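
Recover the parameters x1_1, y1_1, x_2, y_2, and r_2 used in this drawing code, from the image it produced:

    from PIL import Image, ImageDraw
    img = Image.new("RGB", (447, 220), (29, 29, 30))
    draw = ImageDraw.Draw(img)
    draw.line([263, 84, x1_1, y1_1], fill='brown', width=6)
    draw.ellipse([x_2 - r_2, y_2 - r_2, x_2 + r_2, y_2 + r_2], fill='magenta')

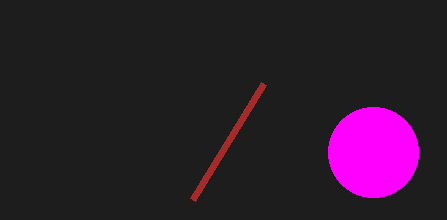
x1_1 = 192
y1_1 = 200
x_2 = 373
y_2 = 152
r_2 = 45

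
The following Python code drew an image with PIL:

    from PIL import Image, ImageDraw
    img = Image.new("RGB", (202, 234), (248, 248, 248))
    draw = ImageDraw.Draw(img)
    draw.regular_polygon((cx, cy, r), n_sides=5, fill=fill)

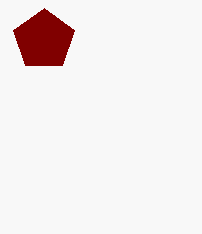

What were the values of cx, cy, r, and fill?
cx = 44; cy = 40; r = 32; fill = 'maroon'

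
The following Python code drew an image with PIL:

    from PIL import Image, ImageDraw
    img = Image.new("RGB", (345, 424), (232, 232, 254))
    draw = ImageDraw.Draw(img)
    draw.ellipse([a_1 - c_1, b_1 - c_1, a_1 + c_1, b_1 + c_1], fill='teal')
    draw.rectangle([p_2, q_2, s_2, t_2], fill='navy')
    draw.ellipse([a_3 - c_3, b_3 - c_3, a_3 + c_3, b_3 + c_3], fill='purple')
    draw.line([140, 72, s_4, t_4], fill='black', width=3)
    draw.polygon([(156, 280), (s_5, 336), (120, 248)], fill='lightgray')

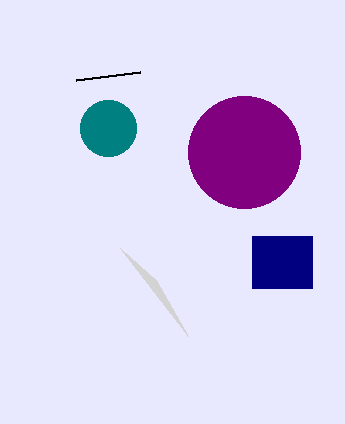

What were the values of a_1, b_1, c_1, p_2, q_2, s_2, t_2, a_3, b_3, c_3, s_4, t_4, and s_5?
a_1 = 108; b_1 = 128; c_1 = 28; p_2 = 252; q_2 = 236; s_2 = 312; t_2 = 288; a_3 = 244; b_3 = 152; c_3 = 56; s_4 = 76; t_4 = 80; s_5 = 188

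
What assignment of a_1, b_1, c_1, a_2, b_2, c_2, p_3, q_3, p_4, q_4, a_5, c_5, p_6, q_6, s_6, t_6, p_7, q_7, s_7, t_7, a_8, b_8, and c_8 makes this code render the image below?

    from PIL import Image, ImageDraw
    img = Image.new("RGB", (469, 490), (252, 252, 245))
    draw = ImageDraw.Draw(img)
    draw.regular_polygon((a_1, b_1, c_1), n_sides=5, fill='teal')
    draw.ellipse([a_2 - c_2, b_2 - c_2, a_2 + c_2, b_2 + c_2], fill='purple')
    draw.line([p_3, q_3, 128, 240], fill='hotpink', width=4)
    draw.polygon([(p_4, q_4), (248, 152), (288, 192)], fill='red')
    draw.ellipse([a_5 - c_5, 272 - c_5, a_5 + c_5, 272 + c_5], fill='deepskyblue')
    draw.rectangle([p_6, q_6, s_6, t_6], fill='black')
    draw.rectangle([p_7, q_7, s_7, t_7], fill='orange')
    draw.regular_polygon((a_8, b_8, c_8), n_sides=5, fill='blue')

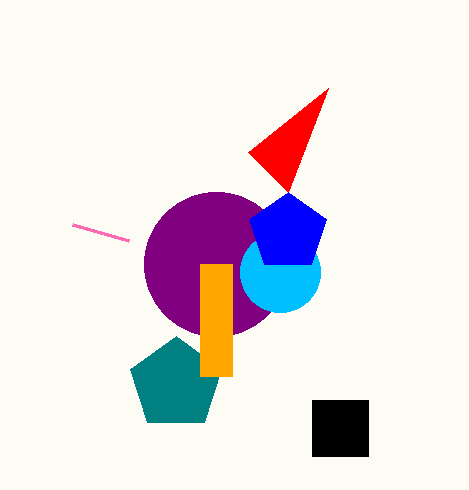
a_1 = 176; b_1 = 384; c_1 = 48; a_2 = 216; b_2 = 264; c_2 = 72; p_3 = 72; q_3 = 224; p_4 = 328; q_4 = 88; a_5 = 280; c_5 = 40; p_6 = 312; q_6 = 400; s_6 = 368; t_6 = 456; p_7 = 200; q_7 = 264; s_7 = 232; t_7 = 376; a_8 = 288; b_8 = 232; c_8 = 40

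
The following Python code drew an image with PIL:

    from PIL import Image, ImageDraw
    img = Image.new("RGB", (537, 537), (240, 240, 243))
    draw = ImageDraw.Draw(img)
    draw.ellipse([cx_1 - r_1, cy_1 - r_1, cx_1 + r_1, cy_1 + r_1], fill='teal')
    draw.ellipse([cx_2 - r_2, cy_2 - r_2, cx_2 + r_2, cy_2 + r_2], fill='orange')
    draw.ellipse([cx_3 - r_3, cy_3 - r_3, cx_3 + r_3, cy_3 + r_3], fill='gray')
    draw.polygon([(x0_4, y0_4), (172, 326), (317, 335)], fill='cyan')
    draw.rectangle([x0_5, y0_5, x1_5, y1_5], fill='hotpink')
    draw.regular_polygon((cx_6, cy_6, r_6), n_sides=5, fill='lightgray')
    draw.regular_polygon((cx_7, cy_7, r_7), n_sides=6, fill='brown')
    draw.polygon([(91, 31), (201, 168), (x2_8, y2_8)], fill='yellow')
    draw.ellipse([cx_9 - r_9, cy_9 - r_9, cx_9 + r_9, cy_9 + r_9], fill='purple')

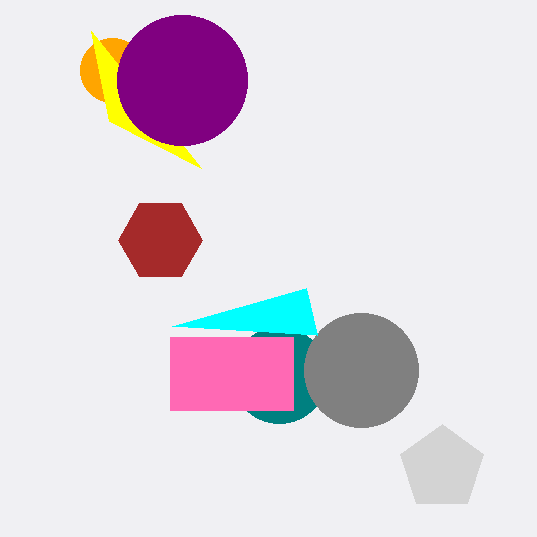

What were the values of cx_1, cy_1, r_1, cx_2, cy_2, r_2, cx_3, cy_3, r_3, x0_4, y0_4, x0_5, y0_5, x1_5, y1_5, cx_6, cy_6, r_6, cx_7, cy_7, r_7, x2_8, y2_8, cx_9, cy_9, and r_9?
cx_1 = 279; cy_1 = 375; r_1 = 48; cx_2 = 112; cy_2 = 70; r_2 = 32; cx_3 = 361; cy_3 = 370; r_3 = 57; x0_4 = 306; y0_4 = 288; x0_5 = 170; y0_5 = 337; x1_5 = 293; y1_5 = 410; cx_6 = 442; cy_6 = 468; r_6 = 44; cx_7 = 160; cy_7 = 240; r_7 = 42; x2_8 = 109; y2_8 = 121; cx_9 = 182; cy_9 = 80; r_9 = 65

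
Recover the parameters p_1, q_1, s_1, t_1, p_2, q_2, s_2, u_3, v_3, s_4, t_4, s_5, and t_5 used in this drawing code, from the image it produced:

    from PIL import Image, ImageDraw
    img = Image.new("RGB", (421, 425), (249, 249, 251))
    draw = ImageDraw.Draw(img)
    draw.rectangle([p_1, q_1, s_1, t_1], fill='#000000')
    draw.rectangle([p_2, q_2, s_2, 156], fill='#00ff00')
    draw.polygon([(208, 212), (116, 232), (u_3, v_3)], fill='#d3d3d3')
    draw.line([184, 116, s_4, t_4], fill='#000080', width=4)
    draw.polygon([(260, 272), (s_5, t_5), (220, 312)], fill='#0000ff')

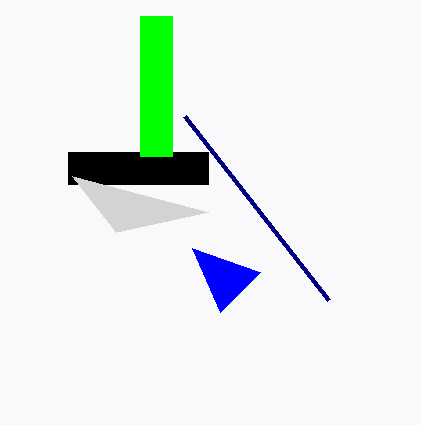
p_1 = 68; q_1 = 152; s_1 = 208; t_1 = 184; p_2 = 140; q_2 = 16; s_2 = 172; u_3 = 72; v_3 = 176; s_4 = 328; t_4 = 300; s_5 = 192; t_5 = 248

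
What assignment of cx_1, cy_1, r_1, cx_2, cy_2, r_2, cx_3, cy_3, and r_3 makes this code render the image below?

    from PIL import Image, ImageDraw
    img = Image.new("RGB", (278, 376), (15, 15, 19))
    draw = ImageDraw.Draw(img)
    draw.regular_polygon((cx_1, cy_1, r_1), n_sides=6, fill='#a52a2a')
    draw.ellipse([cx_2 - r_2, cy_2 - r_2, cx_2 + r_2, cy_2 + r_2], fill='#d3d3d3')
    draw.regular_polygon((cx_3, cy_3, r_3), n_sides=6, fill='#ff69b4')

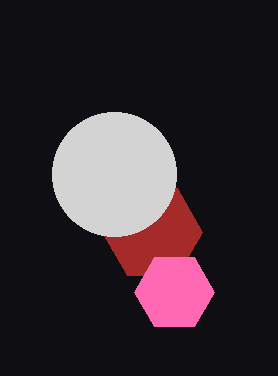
cx_1 = 152, cy_1 = 232, r_1 = 50, cx_2 = 114, cy_2 = 174, r_2 = 62, cx_3 = 174, cy_3 = 292, r_3 = 40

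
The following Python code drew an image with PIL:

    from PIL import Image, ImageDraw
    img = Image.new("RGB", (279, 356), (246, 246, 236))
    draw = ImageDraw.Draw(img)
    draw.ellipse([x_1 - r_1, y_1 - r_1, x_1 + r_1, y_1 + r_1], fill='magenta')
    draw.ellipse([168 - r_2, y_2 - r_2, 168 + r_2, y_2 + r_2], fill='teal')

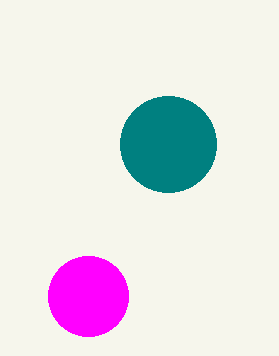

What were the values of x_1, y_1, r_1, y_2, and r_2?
x_1 = 88
y_1 = 296
r_1 = 40
y_2 = 144
r_2 = 48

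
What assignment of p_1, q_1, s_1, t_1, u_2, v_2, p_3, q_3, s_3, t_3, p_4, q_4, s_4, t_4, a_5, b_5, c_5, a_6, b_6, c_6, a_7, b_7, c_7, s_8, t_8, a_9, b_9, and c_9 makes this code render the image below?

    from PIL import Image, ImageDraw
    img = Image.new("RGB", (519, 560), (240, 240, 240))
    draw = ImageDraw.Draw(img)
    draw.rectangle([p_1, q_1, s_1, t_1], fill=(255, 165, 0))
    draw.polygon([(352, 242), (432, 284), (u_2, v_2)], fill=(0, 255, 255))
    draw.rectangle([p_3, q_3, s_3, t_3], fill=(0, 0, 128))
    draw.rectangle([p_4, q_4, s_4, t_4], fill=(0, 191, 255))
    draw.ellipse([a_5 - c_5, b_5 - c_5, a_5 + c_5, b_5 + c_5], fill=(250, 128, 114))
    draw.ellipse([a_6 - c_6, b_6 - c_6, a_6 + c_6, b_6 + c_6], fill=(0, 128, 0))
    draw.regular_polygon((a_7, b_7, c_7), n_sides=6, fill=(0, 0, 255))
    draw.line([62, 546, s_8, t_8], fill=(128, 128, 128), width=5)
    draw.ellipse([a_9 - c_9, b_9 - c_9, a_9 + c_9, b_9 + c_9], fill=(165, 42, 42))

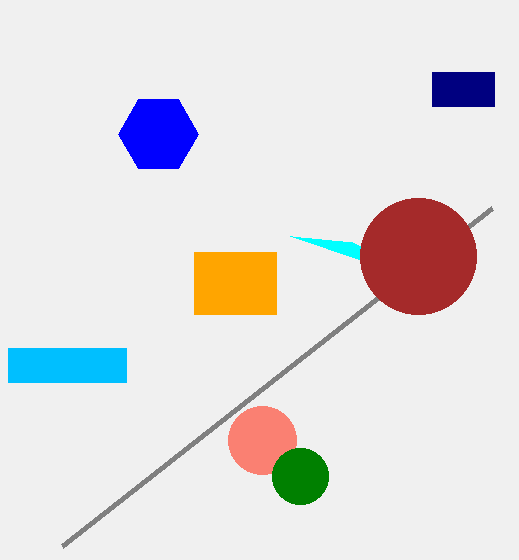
p_1 = 194
q_1 = 252
s_1 = 276
t_1 = 314
u_2 = 290
v_2 = 236
p_3 = 432
q_3 = 72
s_3 = 494
t_3 = 106
p_4 = 8
q_4 = 348
s_4 = 126
t_4 = 382
a_5 = 262
b_5 = 440
c_5 = 34
a_6 = 300
b_6 = 476
c_6 = 28
a_7 = 158
b_7 = 134
c_7 = 40
s_8 = 492
t_8 = 208
a_9 = 418
b_9 = 256
c_9 = 58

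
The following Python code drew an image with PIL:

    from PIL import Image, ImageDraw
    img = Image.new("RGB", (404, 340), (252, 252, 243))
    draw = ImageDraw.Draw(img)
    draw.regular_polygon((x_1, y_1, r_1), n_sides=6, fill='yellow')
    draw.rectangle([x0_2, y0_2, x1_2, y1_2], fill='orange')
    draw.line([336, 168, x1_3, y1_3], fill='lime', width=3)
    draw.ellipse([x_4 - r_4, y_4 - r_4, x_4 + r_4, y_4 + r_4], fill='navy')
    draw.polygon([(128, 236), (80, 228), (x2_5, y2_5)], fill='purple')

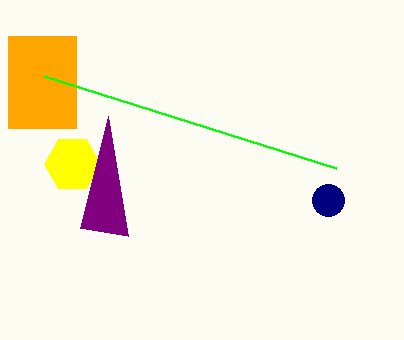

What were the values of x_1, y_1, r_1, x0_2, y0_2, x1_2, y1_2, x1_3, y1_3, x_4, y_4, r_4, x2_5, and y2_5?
x_1 = 72, y_1 = 164, r_1 = 28, x0_2 = 8, y0_2 = 36, x1_2 = 76, y1_2 = 128, x1_3 = 44, y1_3 = 76, x_4 = 328, y_4 = 200, r_4 = 16, x2_5 = 108, y2_5 = 116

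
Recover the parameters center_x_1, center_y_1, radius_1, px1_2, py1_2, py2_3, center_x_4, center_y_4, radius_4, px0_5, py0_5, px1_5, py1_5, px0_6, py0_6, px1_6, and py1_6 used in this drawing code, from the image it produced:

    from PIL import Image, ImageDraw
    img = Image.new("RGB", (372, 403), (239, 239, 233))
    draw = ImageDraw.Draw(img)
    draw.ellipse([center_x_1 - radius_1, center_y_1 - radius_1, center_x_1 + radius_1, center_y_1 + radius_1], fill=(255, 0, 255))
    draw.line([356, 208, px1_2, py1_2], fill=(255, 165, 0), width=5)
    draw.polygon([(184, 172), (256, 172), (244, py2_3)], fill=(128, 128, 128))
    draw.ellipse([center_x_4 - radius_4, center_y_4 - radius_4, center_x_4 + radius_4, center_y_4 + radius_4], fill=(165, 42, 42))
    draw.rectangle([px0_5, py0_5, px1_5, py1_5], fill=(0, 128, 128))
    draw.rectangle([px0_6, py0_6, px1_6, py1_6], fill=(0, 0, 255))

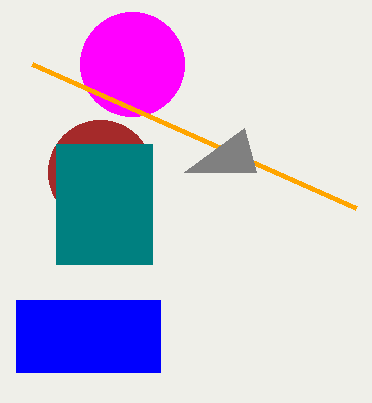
center_x_1 = 132, center_y_1 = 64, radius_1 = 52, px1_2 = 32, py1_2 = 64, py2_3 = 128, center_x_4 = 100, center_y_4 = 172, radius_4 = 52, px0_5 = 56, py0_5 = 144, px1_5 = 152, py1_5 = 264, px0_6 = 16, py0_6 = 300, px1_6 = 160, py1_6 = 372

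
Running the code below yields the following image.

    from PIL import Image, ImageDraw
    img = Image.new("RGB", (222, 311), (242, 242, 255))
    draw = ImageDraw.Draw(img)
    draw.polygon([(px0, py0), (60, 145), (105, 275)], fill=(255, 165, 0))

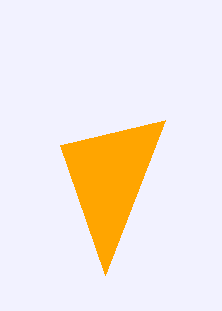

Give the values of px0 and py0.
px0 = 165; py0 = 120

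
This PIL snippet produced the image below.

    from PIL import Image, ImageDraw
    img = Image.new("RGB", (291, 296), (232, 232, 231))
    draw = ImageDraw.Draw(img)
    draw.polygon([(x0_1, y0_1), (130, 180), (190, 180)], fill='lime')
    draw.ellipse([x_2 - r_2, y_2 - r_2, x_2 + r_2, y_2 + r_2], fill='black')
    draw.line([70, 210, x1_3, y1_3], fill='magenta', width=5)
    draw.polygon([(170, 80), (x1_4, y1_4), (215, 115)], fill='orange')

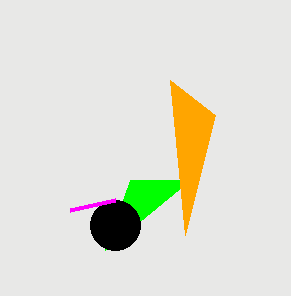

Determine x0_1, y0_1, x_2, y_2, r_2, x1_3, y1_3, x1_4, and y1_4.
x0_1 = 105
y0_1 = 250
x_2 = 115
y_2 = 225
r_2 = 25
x1_3 = 115
y1_3 = 200
x1_4 = 185
y1_4 = 235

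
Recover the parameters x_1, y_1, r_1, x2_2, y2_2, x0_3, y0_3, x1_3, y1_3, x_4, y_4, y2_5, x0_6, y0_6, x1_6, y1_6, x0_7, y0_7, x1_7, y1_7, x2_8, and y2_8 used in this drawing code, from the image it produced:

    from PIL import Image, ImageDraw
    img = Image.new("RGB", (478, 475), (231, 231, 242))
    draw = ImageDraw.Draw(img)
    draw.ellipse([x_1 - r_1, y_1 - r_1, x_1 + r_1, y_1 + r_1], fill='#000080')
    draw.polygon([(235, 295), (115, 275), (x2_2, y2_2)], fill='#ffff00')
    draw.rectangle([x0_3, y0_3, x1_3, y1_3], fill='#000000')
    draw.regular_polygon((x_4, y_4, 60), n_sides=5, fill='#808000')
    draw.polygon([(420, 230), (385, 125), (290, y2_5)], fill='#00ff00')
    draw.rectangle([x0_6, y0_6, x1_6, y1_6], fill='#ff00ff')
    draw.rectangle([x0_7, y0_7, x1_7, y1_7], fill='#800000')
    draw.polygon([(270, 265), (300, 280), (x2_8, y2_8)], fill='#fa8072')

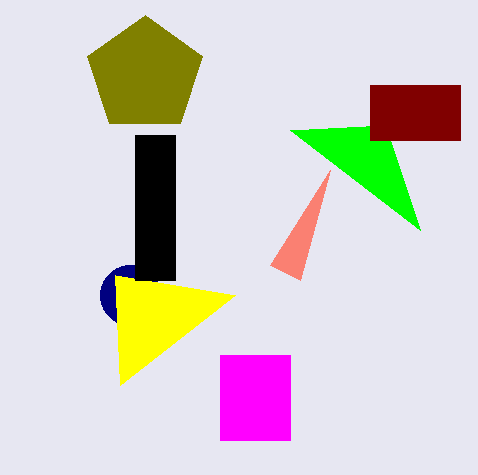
x_1 = 130
y_1 = 295
r_1 = 30
x2_2 = 120
y2_2 = 385
x0_3 = 135
y0_3 = 135
x1_3 = 175
y1_3 = 280
x_4 = 145
y_4 = 75
y2_5 = 130
x0_6 = 220
y0_6 = 355
x1_6 = 290
y1_6 = 440
x0_7 = 370
y0_7 = 85
x1_7 = 460
y1_7 = 140
x2_8 = 330
y2_8 = 170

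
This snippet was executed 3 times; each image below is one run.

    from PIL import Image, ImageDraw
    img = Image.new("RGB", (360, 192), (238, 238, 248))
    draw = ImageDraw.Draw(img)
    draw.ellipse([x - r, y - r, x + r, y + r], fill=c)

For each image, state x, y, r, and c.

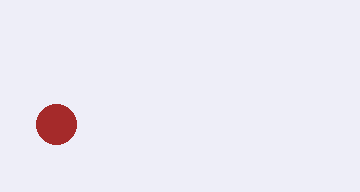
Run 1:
x = 56, y = 124, r = 20, c = 'brown'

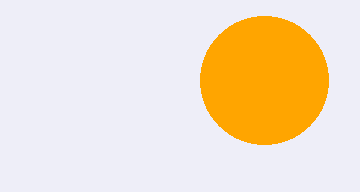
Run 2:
x = 264
y = 80
r = 64
c = 'orange'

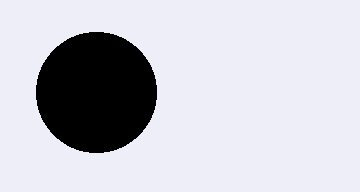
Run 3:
x = 96, y = 92, r = 60, c = 'black'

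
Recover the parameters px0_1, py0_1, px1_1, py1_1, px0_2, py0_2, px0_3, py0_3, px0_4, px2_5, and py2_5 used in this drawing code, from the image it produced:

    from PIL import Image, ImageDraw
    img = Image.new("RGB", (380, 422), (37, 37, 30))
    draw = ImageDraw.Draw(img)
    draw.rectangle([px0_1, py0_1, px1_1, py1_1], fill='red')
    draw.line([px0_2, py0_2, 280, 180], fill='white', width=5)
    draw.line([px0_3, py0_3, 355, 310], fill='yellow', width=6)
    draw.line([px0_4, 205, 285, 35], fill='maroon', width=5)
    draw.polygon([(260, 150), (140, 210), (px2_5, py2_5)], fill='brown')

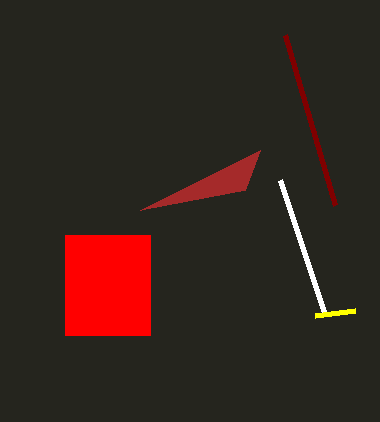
px0_1 = 65; py0_1 = 235; px1_1 = 150; py1_1 = 335; px0_2 = 325; py0_2 = 315; px0_3 = 315; py0_3 = 315; px0_4 = 335; px2_5 = 245; py2_5 = 190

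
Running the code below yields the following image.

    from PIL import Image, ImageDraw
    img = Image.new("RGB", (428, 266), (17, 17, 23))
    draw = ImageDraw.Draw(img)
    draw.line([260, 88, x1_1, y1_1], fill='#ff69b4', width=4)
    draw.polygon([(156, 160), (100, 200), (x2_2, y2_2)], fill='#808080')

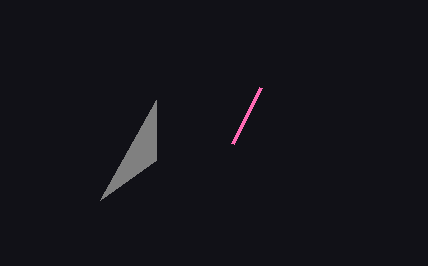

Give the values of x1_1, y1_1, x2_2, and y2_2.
x1_1 = 232, y1_1 = 144, x2_2 = 156, y2_2 = 100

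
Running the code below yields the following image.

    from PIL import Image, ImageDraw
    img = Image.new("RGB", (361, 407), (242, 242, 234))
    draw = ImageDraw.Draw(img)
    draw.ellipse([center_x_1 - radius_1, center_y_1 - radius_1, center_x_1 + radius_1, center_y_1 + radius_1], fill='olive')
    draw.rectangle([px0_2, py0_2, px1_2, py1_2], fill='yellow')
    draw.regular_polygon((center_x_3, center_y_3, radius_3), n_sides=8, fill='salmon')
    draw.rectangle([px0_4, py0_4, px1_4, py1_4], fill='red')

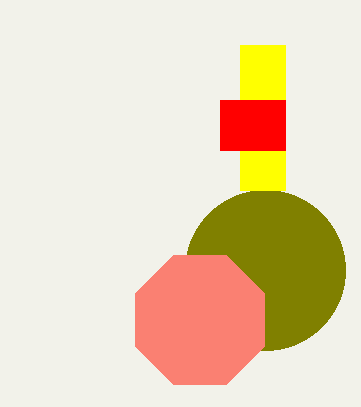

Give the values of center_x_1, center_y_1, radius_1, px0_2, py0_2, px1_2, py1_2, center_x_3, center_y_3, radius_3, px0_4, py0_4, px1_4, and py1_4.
center_x_1 = 265; center_y_1 = 270; radius_1 = 80; px0_2 = 240; py0_2 = 45; px1_2 = 285; py1_2 = 190; center_x_3 = 200; center_y_3 = 320; radius_3 = 70; px0_4 = 220; py0_4 = 100; px1_4 = 285; py1_4 = 150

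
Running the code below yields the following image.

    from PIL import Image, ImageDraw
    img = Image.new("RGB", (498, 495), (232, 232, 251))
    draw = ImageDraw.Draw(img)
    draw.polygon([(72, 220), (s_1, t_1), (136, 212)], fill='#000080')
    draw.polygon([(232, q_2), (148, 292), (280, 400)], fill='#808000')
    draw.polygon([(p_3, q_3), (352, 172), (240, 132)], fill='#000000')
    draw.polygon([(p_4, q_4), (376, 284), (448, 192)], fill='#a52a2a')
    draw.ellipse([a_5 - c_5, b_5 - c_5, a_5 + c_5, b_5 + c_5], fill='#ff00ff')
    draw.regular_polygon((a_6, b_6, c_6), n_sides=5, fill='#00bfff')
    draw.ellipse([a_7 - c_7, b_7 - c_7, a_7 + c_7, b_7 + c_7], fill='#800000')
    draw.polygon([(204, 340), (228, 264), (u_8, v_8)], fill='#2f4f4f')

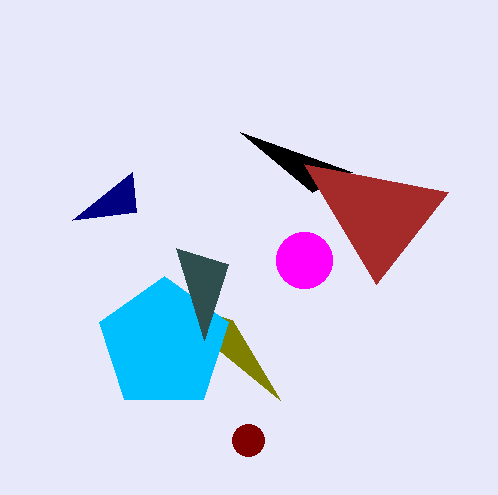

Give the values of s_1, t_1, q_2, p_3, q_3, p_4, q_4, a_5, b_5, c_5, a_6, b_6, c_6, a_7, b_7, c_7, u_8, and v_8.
s_1 = 132, t_1 = 172, q_2 = 320, p_3 = 312, q_3 = 192, p_4 = 304, q_4 = 164, a_5 = 304, b_5 = 260, c_5 = 28, a_6 = 164, b_6 = 344, c_6 = 68, a_7 = 248, b_7 = 440, c_7 = 16, u_8 = 176, v_8 = 248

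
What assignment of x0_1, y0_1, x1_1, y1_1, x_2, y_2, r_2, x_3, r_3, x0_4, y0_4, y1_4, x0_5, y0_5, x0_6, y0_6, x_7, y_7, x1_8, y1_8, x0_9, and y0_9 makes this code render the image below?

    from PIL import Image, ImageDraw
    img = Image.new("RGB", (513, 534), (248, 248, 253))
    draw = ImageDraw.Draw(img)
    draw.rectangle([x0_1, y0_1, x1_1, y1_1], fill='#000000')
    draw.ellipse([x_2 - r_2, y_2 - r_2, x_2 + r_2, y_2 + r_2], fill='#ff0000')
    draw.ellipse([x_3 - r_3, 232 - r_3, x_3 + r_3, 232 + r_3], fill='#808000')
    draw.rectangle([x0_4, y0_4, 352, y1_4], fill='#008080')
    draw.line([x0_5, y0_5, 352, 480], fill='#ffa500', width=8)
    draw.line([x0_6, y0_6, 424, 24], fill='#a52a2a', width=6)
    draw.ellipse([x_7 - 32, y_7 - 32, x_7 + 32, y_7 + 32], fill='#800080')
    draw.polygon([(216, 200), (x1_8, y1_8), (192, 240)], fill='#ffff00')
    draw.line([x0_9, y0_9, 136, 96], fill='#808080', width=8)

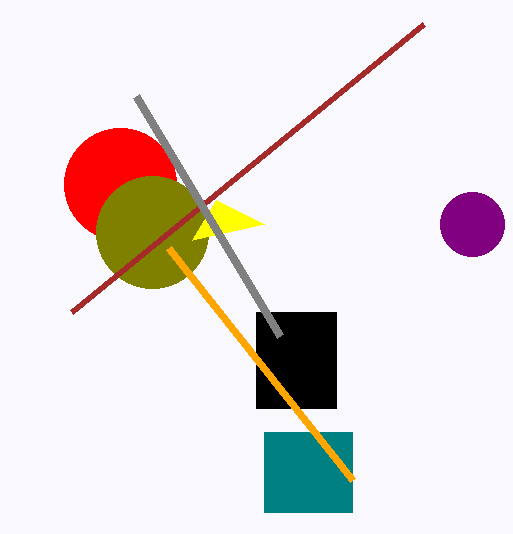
x0_1 = 256, y0_1 = 312, x1_1 = 336, y1_1 = 408, x_2 = 120, y_2 = 184, r_2 = 56, x_3 = 152, r_3 = 56, x0_4 = 264, y0_4 = 432, y1_4 = 512, x0_5 = 168, y0_5 = 248, x0_6 = 72, y0_6 = 312, x_7 = 472, y_7 = 224, x1_8 = 264, y1_8 = 224, x0_9 = 280, y0_9 = 336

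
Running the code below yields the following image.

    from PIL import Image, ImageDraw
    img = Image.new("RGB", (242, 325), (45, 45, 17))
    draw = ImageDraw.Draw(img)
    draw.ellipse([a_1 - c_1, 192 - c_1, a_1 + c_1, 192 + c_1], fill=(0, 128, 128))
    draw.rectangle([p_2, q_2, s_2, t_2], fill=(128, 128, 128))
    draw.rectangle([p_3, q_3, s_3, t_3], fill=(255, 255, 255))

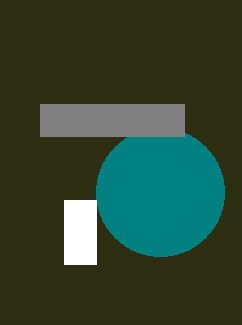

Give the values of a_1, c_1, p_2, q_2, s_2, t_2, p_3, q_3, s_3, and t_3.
a_1 = 160; c_1 = 64; p_2 = 40; q_2 = 104; s_2 = 184; t_2 = 136; p_3 = 64; q_3 = 200; s_3 = 96; t_3 = 264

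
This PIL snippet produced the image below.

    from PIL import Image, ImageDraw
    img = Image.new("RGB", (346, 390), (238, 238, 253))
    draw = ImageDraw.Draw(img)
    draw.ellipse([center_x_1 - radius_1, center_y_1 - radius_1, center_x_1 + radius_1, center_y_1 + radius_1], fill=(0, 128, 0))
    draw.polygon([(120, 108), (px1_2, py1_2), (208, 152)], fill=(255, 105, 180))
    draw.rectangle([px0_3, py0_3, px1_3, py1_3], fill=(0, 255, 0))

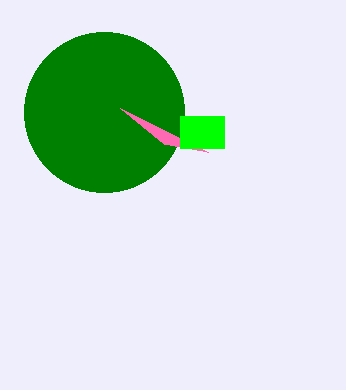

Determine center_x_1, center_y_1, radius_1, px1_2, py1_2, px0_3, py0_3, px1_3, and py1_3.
center_x_1 = 104; center_y_1 = 112; radius_1 = 80; px1_2 = 164; py1_2 = 144; px0_3 = 180; py0_3 = 116; px1_3 = 224; py1_3 = 148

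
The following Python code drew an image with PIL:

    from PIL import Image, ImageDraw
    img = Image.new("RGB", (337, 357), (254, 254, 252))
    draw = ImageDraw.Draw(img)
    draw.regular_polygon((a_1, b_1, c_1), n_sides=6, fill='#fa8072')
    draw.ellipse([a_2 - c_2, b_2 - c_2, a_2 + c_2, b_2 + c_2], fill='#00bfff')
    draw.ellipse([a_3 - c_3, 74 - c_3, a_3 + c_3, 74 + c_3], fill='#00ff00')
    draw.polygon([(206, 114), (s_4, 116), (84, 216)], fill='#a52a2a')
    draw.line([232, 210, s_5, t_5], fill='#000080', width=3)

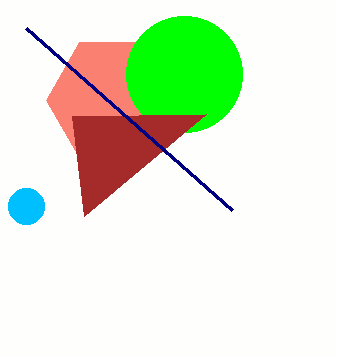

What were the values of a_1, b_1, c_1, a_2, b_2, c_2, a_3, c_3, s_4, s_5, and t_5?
a_1 = 112; b_1 = 100; c_1 = 66; a_2 = 26; b_2 = 206; c_2 = 18; a_3 = 184; c_3 = 58; s_4 = 72; s_5 = 26; t_5 = 28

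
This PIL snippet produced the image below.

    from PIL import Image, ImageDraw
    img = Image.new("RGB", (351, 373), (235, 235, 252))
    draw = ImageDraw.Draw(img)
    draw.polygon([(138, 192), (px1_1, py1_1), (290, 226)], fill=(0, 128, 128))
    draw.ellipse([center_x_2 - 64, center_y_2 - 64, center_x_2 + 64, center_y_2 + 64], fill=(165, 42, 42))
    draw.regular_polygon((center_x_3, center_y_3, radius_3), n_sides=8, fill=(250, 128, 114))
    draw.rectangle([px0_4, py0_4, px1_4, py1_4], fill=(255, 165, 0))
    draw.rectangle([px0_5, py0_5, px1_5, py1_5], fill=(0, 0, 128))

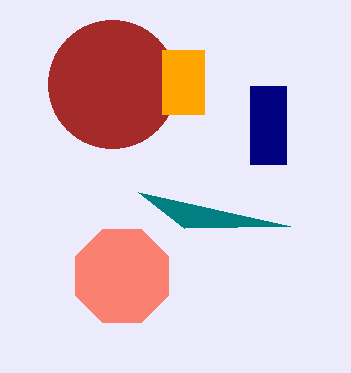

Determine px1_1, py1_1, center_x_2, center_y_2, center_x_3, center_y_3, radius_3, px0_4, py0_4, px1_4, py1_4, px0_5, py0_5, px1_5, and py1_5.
px1_1 = 184, py1_1 = 228, center_x_2 = 112, center_y_2 = 84, center_x_3 = 122, center_y_3 = 276, radius_3 = 50, px0_4 = 162, py0_4 = 50, px1_4 = 204, py1_4 = 114, px0_5 = 250, py0_5 = 86, px1_5 = 286, py1_5 = 164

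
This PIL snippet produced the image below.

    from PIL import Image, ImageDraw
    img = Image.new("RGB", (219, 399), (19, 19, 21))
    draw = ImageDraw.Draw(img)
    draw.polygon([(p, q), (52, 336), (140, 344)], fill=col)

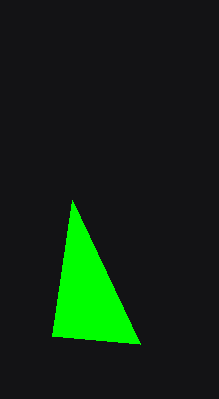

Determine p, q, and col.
p = 72, q = 200, col = 'lime'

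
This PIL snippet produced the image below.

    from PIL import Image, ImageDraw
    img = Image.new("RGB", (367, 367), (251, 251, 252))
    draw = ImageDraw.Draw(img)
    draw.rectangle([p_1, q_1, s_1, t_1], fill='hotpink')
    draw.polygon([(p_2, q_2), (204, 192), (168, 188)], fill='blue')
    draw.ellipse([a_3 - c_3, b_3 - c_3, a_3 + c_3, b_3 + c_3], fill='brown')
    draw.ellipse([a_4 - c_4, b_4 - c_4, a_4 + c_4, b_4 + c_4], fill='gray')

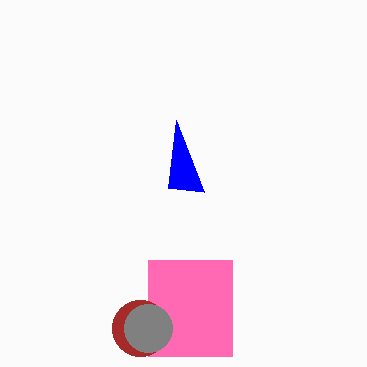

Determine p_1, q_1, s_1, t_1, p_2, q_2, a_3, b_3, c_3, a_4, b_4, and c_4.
p_1 = 148
q_1 = 260
s_1 = 232
t_1 = 356
p_2 = 176
q_2 = 120
a_3 = 140
b_3 = 328
c_3 = 28
a_4 = 148
b_4 = 328
c_4 = 24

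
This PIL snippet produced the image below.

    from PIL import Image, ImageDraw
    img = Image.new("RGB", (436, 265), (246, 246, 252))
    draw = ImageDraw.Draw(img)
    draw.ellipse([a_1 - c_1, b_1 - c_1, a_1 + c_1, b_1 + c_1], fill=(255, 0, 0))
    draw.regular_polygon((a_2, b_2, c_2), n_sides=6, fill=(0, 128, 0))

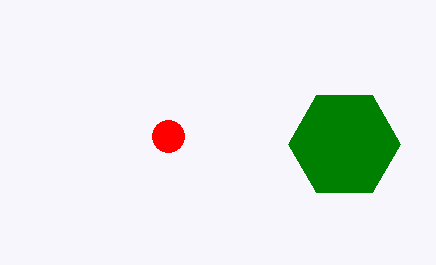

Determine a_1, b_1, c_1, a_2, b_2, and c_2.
a_1 = 168; b_1 = 136; c_1 = 16; a_2 = 344; b_2 = 144; c_2 = 56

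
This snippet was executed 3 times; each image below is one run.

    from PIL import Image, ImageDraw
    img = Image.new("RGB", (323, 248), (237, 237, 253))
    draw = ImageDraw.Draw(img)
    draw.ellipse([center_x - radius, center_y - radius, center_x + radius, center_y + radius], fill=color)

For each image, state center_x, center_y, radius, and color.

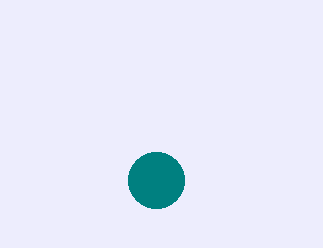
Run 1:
center_x = 156, center_y = 180, radius = 28, color = 'teal'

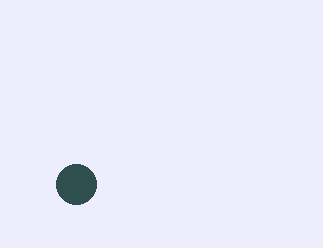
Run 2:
center_x = 76, center_y = 184, radius = 20, color = 'darkslategray'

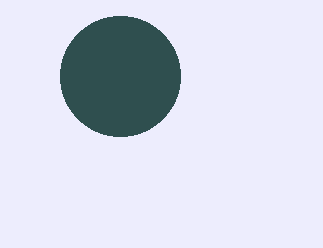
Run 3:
center_x = 120
center_y = 76
radius = 60
color = 'darkslategray'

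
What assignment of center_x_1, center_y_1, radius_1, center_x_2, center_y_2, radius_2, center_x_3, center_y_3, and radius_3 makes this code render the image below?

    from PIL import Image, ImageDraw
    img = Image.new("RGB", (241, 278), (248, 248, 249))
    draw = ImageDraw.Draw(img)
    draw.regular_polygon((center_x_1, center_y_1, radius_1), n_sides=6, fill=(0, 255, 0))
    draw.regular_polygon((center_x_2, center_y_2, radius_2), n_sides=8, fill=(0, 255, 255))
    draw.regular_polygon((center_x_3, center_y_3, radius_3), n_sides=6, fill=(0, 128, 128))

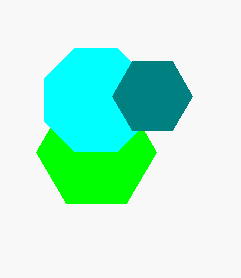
center_x_1 = 96; center_y_1 = 152; radius_1 = 60; center_x_2 = 96; center_y_2 = 100; radius_2 = 56; center_x_3 = 152; center_y_3 = 96; radius_3 = 40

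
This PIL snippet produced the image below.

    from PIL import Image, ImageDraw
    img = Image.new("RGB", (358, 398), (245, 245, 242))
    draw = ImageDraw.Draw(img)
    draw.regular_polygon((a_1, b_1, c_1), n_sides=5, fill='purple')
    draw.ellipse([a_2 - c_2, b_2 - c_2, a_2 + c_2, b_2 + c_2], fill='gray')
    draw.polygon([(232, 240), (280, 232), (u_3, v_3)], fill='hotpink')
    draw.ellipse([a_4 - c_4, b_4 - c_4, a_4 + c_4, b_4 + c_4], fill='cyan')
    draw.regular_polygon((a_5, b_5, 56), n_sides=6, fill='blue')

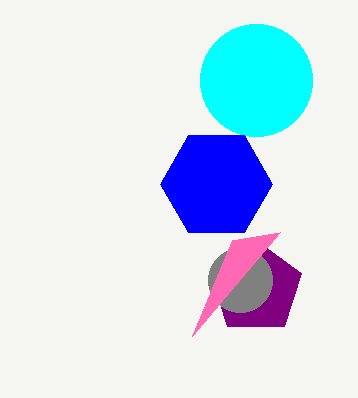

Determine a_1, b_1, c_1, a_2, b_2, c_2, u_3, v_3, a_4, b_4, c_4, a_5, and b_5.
a_1 = 256; b_1 = 288; c_1 = 48; a_2 = 240; b_2 = 280; c_2 = 32; u_3 = 192; v_3 = 336; a_4 = 256; b_4 = 80; c_4 = 56; a_5 = 216; b_5 = 184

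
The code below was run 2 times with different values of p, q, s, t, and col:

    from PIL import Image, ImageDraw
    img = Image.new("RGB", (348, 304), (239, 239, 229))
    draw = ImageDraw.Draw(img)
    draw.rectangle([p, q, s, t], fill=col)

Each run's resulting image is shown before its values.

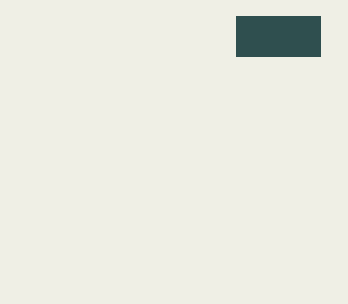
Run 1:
p = 236; q = 16; s = 320; t = 56; col = 'darkslategray'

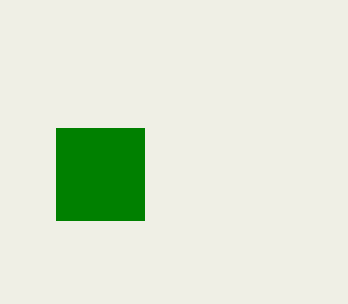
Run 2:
p = 56; q = 128; s = 144; t = 220; col = 'green'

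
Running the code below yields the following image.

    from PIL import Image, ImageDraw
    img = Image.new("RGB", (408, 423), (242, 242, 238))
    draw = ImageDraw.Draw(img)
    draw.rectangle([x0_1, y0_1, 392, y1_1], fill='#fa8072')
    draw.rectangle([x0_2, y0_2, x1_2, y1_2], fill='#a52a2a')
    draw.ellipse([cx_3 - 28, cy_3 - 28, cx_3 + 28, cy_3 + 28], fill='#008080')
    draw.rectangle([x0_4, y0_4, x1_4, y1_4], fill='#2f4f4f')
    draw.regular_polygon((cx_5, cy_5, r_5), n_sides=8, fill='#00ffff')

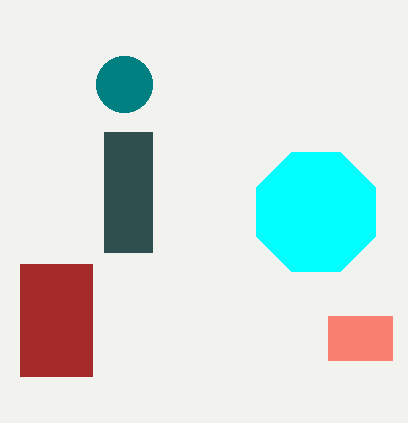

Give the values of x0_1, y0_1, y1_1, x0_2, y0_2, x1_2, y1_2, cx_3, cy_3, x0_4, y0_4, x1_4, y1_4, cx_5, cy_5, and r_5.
x0_1 = 328, y0_1 = 316, y1_1 = 360, x0_2 = 20, y0_2 = 264, x1_2 = 92, y1_2 = 376, cx_3 = 124, cy_3 = 84, x0_4 = 104, y0_4 = 132, x1_4 = 152, y1_4 = 252, cx_5 = 316, cy_5 = 212, r_5 = 64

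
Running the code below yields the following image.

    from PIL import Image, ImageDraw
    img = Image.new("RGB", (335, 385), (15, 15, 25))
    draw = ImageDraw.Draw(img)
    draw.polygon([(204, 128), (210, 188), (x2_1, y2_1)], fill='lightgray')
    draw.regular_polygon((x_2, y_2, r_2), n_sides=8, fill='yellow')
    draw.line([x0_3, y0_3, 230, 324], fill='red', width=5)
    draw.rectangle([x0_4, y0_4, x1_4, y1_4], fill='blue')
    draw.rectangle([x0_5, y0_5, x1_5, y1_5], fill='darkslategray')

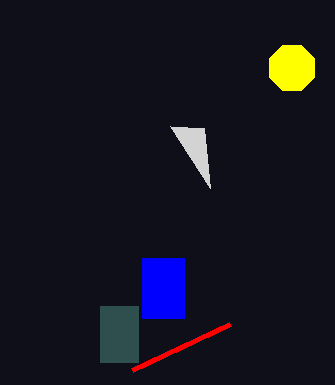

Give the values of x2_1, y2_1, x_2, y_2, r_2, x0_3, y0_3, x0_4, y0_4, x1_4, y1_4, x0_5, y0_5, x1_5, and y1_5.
x2_1 = 170, y2_1 = 126, x_2 = 292, y_2 = 68, r_2 = 24, x0_3 = 132, y0_3 = 370, x0_4 = 142, y0_4 = 258, x1_4 = 184, y1_4 = 318, x0_5 = 100, y0_5 = 306, x1_5 = 138, y1_5 = 362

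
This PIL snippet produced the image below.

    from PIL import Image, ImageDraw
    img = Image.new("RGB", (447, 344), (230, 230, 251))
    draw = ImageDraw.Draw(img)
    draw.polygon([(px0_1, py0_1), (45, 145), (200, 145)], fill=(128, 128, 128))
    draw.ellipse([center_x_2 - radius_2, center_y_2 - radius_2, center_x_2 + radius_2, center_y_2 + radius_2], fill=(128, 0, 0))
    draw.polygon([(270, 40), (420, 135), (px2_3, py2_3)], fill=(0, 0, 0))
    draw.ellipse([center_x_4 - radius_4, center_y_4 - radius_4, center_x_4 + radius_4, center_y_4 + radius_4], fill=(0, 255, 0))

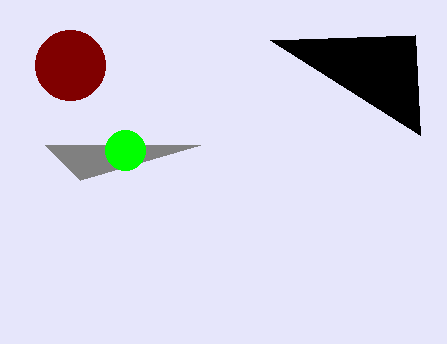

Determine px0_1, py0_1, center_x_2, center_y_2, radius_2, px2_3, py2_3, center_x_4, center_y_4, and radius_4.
px0_1 = 80, py0_1 = 180, center_x_2 = 70, center_y_2 = 65, radius_2 = 35, px2_3 = 415, py2_3 = 35, center_x_4 = 125, center_y_4 = 150, radius_4 = 20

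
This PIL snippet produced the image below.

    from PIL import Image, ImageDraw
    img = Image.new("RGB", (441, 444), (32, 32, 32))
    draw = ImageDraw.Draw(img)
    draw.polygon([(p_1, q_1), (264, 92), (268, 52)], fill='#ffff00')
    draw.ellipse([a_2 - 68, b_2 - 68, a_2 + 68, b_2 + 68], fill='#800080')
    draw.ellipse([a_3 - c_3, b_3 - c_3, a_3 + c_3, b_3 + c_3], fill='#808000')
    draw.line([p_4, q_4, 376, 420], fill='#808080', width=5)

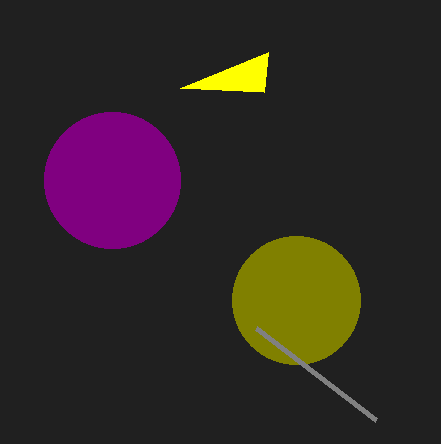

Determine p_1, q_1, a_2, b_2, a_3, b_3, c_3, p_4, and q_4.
p_1 = 180
q_1 = 88
a_2 = 112
b_2 = 180
a_3 = 296
b_3 = 300
c_3 = 64
p_4 = 256
q_4 = 328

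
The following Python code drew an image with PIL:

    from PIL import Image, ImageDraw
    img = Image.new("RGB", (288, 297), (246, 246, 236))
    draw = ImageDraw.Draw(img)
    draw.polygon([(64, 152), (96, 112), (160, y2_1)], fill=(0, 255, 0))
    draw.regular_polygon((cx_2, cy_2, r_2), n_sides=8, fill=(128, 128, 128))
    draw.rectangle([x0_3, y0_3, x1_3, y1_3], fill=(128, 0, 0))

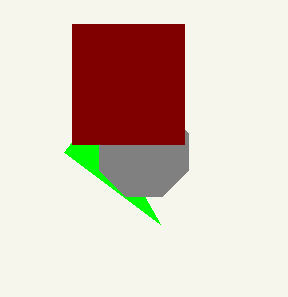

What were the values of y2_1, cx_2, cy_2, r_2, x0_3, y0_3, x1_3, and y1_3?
y2_1 = 224
cx_2 = 144
cy_2 = 152
r_2 = 48
x0_3 = 72
y0_3 = 24
x1_3 = 184
y1_3 = 144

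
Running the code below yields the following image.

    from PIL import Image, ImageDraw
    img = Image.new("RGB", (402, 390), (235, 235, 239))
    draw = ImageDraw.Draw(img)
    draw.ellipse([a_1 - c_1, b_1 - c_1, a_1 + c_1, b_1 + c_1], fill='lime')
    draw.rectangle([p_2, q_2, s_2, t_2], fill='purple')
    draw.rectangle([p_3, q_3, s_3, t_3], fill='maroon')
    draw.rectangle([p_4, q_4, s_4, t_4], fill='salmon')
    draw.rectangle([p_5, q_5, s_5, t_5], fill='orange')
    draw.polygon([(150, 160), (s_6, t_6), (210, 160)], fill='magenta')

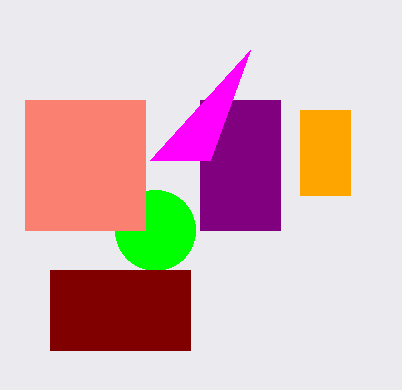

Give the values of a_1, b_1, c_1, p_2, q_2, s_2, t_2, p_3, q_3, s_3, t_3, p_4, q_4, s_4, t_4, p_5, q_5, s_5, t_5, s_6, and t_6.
a_1 = 155
b_1 = 230
c_1 = 40
p_2 = 200
q_2 = 100
s_2 = 280
t_2 = 230
p_3 = 50
q_3 = 270
s_3 = 190
t_3 = 350
p_4 = 25
q_4 = 100
s_4 = 145
t_4 = 230
p_5 = 300
q_5 = 110
s_5 = 350
t_5 = 195
s_6 = 250
t_6 = 50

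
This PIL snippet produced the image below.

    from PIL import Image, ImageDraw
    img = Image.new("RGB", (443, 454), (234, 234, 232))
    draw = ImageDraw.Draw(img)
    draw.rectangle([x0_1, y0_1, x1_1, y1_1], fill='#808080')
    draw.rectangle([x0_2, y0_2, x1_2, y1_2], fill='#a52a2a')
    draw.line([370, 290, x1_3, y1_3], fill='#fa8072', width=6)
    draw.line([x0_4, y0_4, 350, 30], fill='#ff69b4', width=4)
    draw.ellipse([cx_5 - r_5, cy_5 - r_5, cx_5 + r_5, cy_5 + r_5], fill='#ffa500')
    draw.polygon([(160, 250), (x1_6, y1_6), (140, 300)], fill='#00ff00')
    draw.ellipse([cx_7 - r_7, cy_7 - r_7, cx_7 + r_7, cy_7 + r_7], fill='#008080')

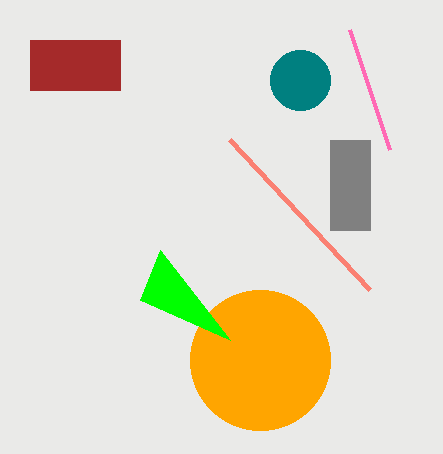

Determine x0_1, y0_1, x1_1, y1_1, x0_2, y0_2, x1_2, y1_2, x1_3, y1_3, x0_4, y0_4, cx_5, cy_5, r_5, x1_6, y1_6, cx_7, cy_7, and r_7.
x0_1 = 330, y0_1 = 140, x1_1 = 370, y1_1 = 230, x0_2 = 30, y0_2 = 40, x1_2 = 120, y1_2 = 90, x1_3 = 230, y1_3 = 140, x0_4 = 390, y0_4 = 150, cx_5 = 260, cy_5 = 360, r_5 = 70, x1_6 = 230, y1_6 = 340, cx_7 = 300, cy_7 = 80, r_7 = 30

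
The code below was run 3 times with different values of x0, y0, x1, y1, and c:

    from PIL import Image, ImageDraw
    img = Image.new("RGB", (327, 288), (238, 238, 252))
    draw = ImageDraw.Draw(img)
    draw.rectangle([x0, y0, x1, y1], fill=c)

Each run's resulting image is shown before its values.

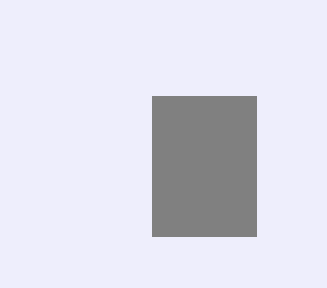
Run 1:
x0 = 152; y0 = 96; x1 = 256; y1 = 236; c = 'gray'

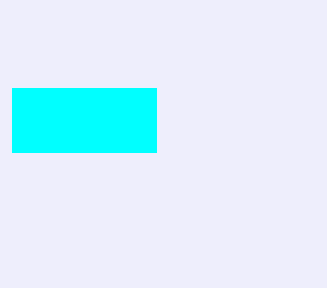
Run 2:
x0 = 12
y0 = 88
x1 = 156
y1 = 152
c = 'cyan'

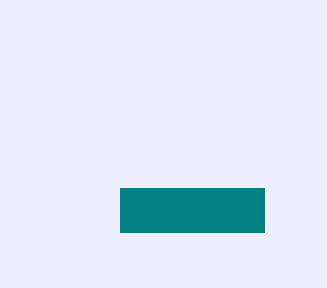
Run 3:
x0 = 120
y0 = 188
x1 = 264
y1 = 232
c = 'teal'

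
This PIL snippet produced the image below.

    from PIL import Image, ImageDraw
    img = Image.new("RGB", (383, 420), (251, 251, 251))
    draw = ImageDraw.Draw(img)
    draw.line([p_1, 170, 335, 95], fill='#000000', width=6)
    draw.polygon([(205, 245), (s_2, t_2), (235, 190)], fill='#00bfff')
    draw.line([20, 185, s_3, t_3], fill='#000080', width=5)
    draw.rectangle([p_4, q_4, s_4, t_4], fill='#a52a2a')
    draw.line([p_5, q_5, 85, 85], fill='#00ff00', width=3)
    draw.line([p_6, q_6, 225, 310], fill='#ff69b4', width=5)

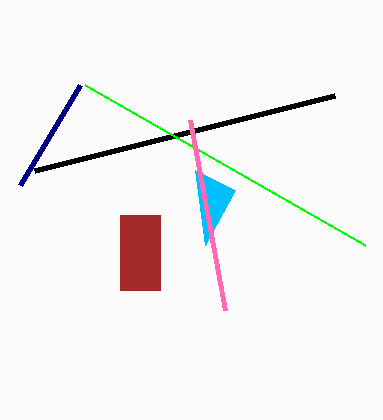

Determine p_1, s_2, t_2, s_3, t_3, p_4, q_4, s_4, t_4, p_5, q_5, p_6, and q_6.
p_1 = 35
s_2 = 195
t_2 = 170
s_3 = 80
t_3 = 85
p_4 = 120
q_4 = 215
s_4 = 160
t_4 = 290
p_5 = 365
q_5 = 245
p_6 = 190
q_6 = 120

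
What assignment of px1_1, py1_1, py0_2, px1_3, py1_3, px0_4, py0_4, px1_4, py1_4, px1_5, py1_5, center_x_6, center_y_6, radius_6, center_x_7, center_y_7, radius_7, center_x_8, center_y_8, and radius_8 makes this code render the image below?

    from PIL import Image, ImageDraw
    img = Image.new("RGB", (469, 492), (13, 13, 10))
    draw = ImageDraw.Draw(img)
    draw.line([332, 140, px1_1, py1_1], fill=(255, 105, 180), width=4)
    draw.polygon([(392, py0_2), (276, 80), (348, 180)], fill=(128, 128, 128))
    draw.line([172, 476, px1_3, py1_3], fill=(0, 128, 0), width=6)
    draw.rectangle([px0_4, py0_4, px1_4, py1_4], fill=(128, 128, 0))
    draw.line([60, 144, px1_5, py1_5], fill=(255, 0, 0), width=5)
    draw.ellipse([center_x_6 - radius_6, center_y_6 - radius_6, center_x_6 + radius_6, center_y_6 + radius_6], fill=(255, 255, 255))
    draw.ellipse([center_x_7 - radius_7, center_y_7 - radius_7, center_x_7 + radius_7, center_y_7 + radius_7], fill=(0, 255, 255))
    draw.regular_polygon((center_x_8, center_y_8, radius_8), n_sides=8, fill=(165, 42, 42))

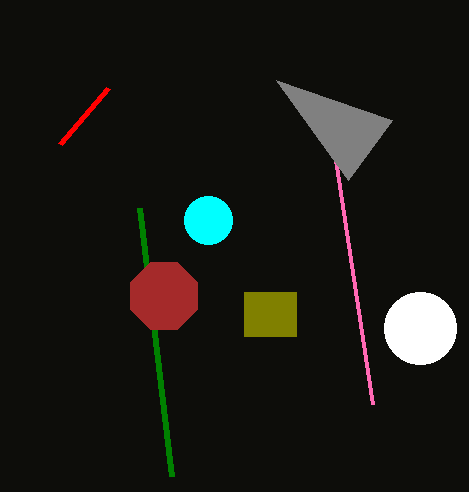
px1_1 = 372; py1_1 = 404; py0_2 = 120; px1_3 = 140; py1_3 = 208; px0_4 = 244; py0_4 = 292; px1_4 = 296; py1_4 = 336; px1_5 = 108; py1_5 = 88; center_x_6 = 420; center_y_6 = 328; radius_6 = 36; center_x_7 = 208; center_y_7 = 220; radius_7 = 24; center_x_8 = 164; center_y_8 = 296; radius_8 = 36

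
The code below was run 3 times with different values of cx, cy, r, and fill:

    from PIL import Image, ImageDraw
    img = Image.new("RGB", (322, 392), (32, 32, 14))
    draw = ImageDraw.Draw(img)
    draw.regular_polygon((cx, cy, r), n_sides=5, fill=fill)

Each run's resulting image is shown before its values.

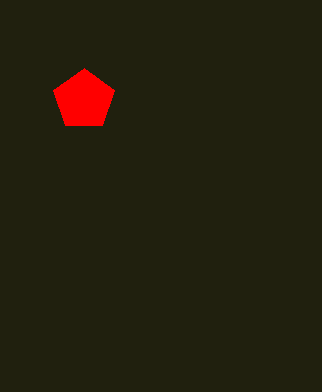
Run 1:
cx = 84
cy = 100
r = 32
fill = 'red'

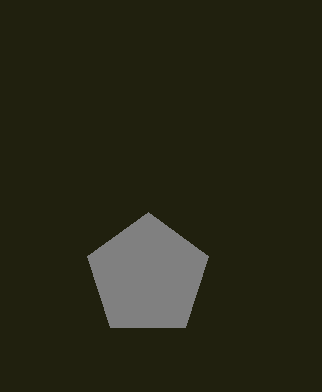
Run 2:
cx = 148; cy = 276; r = 64; fill = 'gray'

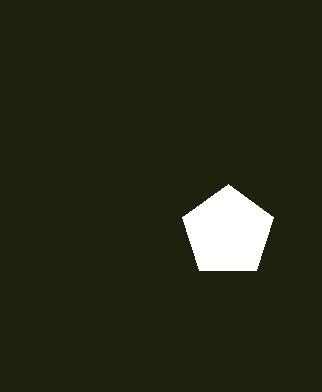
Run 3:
cx = 228; cy = 232; r = 48; fill = 'white'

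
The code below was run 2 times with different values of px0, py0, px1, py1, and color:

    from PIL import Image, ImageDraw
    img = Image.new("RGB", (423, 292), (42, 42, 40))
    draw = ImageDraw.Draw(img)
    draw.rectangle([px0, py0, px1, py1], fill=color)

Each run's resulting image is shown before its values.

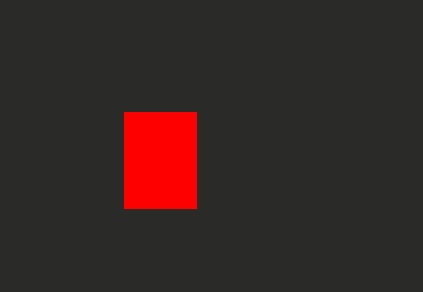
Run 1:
px0 = 124, py0 = 112, px1 = 196, py1 = 208, color = 'red'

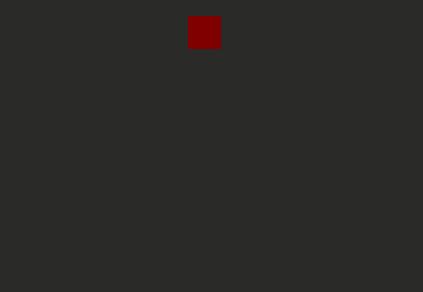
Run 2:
px0 = 188, py0 = 16, px1 = 220, py1 = 48, color = 'maroon'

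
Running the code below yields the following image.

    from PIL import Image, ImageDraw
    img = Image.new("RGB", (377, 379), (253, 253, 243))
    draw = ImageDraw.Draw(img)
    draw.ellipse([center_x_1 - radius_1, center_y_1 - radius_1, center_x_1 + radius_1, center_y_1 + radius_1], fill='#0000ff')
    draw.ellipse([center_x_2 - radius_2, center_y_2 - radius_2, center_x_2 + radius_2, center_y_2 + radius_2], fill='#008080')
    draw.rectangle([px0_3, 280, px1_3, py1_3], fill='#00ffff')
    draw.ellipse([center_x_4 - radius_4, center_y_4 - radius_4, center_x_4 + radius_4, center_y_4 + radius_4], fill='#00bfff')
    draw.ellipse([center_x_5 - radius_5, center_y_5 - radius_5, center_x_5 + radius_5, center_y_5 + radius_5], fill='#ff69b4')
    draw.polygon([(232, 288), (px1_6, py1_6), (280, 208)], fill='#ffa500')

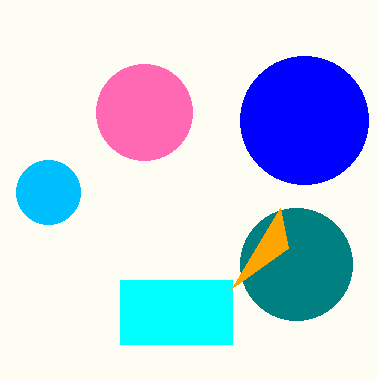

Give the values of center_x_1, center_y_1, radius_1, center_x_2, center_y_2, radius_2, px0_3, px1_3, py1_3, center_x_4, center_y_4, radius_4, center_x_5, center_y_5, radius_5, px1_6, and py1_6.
center_x_1 = 304, center_y_1 = 120, radius_1 = 64, center_x_2 = 296, center_y_2 = 264, radius_2 = 56, px0_3 = 120, px1_3 = 232, py1_3 = 344, center_x_4 = 48, center_y_4 = 192, radius_4 = 32, center_x_5 = 144, center_y_5 = 112, radius_5 = 48, px1_6 = 288, py1_6 = 248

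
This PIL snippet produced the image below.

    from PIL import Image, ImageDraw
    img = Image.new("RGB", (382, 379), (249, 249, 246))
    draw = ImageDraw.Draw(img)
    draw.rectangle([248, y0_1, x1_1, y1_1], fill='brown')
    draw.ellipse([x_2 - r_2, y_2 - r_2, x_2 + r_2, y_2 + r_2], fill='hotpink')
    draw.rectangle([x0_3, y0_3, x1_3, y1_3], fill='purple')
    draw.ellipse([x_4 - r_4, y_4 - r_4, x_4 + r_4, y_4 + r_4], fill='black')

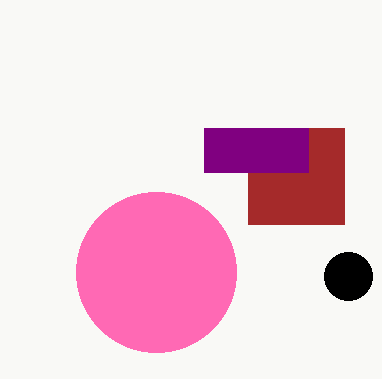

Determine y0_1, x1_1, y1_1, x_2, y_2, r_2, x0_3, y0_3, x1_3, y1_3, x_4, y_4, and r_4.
y0_1 = 128; x1_1 = 344; y1_1 = 224; x_2 = 156; y_2 = 272; r_2 = 80; x0_3 = 204; y0_3 = 128; x1_3 = 308; y1_3 = 172; x_4 = 348; y_4 = 276; r_4 = 24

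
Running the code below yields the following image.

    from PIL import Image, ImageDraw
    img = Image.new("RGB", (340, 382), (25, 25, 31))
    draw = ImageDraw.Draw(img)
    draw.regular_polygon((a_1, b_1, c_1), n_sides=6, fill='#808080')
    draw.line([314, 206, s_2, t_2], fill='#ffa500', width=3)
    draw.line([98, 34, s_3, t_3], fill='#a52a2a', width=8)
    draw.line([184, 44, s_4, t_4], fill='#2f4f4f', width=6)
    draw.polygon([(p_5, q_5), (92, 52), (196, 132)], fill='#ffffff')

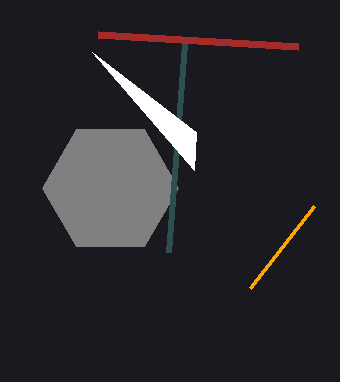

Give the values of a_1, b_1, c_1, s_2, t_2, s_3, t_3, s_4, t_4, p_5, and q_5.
a_1 = 110, b_1 = 188, c_1 = 68, s_2 = 250, t_2 = 288, s_3 = 298, t_3 = 46, s_4 = 168, t_4 = 252, p_5 = 194, q_5 = 170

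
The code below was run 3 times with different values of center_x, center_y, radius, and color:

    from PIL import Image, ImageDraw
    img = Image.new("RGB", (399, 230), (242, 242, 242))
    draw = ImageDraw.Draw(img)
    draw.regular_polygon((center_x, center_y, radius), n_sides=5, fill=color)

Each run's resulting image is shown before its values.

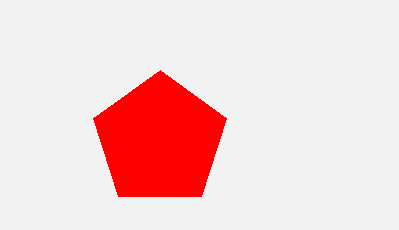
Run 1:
center_x = 160, center_y = 140, radius = 70, color = 'red'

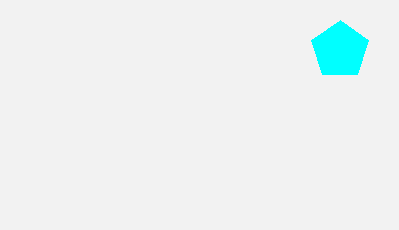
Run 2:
center_x = 340, center_y = 50, radius = 30, color = 'cyan'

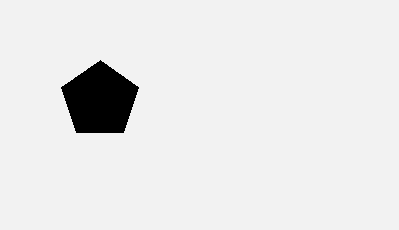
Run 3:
center_x = 100; center_y = 100; radius = 40; color = 'black'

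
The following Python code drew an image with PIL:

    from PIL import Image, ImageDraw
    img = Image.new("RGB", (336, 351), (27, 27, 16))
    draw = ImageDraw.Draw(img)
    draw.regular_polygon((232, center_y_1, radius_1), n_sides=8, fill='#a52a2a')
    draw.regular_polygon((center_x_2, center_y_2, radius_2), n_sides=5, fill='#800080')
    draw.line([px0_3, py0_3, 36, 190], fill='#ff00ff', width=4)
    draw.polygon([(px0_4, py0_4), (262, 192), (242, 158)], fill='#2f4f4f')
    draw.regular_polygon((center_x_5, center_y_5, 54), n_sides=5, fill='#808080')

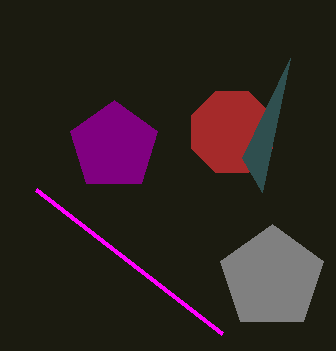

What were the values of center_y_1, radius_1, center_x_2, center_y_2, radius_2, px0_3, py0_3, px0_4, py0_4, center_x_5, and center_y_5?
center_y_1 = 132, radius_1 = 44, center_x_2 = 114, center_y_2 = 146, radius_2 = 46, px0_3 = 222, py0_3 = 334, px0_4 = 290, py0_4 = 58, center_x_5 = 272, center_y_5 = 278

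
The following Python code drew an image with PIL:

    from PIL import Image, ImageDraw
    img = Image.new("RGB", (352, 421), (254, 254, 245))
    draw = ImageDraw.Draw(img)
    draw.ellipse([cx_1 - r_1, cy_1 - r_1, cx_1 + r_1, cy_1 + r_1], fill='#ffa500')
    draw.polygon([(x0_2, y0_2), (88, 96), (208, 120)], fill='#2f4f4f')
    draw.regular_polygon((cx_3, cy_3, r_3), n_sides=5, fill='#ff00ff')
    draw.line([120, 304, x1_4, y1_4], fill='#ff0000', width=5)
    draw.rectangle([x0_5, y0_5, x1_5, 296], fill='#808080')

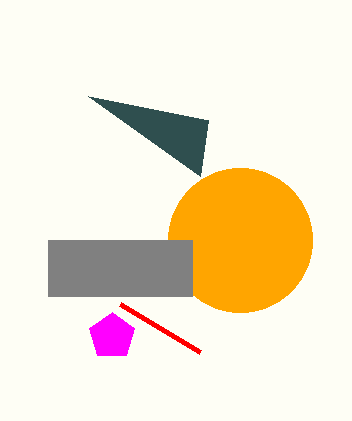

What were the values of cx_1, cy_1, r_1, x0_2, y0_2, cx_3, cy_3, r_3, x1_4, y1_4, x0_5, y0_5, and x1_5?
cx_1 = 240, cy_1 = 240, r_1 = 72, x0_2 = 200, y0_2 = 176, cx_3 = 112, cy_3 = 336, r_3 = 24, x1_4 = 200, y1_4 = 352, x0_5 = 48, y0_5 = 240, x1_5 = 192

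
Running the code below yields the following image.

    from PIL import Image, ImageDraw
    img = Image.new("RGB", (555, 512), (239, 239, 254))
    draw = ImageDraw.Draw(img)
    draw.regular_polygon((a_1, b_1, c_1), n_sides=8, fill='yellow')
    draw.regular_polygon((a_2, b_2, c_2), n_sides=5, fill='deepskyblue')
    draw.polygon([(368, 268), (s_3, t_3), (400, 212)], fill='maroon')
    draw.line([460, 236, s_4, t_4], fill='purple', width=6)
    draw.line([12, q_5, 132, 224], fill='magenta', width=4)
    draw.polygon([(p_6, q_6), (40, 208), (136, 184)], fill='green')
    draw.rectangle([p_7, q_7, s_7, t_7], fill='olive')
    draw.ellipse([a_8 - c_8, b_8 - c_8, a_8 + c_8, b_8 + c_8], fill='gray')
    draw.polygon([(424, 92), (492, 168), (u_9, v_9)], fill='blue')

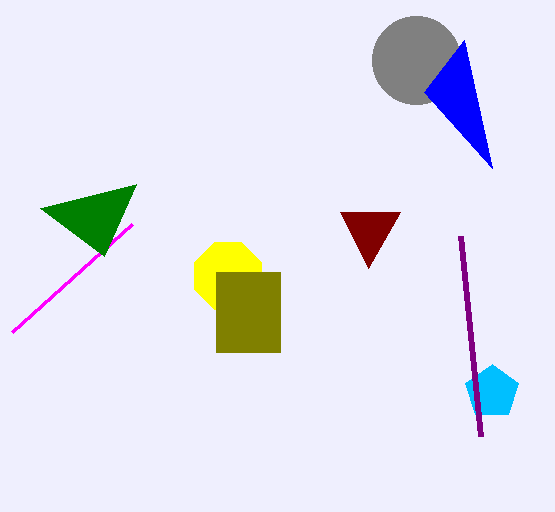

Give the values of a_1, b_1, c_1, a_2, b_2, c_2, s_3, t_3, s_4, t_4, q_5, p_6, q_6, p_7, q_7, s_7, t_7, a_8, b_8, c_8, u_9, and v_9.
a_1 = 228
b_1 = 276
c_1 = 36
a_2 = 492
b_2 = 392
c_2 = 28
s_3 = 340
t_3 = 212
s_4 = 480
t_4 = 436
q_5 = 332
p_6 = 104
q_6 = 256
p_7 = 216
q_7 = 272
s_7 = 280
t_7 = 352
a_8 = 416
b_8 = 60
c_8 = 44
u_9 = 464
v_9 = 40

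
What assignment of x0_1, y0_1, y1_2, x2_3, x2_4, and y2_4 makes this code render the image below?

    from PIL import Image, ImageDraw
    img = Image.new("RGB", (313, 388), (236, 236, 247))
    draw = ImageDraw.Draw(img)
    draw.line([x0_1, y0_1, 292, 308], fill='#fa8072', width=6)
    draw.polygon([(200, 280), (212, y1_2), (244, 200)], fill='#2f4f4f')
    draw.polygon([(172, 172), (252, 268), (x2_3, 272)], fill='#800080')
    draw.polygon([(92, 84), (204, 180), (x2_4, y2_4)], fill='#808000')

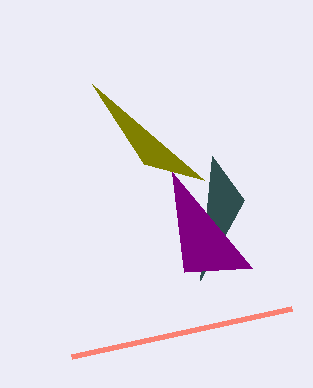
x0_1 = 72; y0_1 = 356; y1_2 = 156; x2_3 = 184; x2_4 = 144; y2_4 = 164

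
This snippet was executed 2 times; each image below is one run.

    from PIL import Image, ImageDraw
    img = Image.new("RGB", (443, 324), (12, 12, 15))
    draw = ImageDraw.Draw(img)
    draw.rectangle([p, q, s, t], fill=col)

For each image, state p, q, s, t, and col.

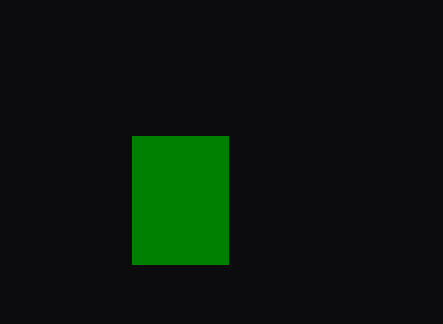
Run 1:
p = 132, q = 136, s = 228, t = 264, col = 'green'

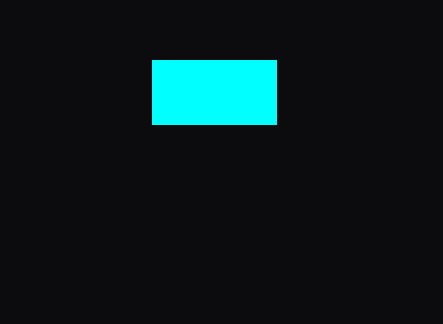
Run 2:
p = 152; q = 60; s = 276; t = 124; col = 'cyan'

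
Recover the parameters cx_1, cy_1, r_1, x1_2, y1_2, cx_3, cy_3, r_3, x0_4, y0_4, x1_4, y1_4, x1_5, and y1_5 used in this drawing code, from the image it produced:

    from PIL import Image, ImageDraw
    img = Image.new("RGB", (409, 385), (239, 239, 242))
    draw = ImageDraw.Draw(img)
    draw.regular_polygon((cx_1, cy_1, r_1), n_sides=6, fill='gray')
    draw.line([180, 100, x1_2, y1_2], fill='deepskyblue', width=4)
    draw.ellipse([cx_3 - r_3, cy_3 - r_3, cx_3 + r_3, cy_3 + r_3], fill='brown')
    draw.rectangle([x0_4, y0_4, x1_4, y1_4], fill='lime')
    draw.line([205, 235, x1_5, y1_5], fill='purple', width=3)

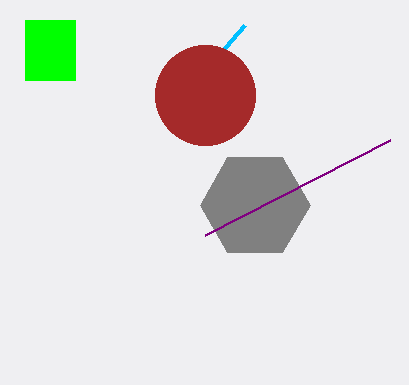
cx_1 = 255
cy_1 = 205
r_1 = 55
x1_2 = 245
y1_2 = 25
cx_3 = 205
cy_3 = 95
r_3 = 50
x0_4 = 25
y0_4 = 20
x1_4 = 75
y1_4 = 80
x1_5 = 390
y1_5 = 140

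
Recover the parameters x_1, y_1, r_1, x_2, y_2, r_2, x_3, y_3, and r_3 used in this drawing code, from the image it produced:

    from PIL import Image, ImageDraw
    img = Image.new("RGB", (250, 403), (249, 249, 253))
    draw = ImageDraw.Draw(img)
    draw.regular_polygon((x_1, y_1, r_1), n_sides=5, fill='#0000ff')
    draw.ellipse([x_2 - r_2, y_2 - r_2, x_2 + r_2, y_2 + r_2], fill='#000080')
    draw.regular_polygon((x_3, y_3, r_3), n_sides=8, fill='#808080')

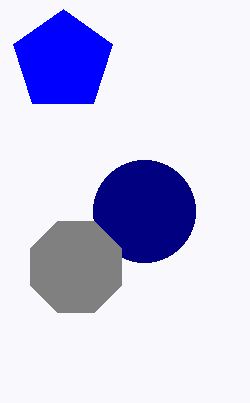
x_1 = 63
y_1 = 61
r_1 = 52
x_2 = 144
y_2 = 211
r_2 = 51
x_3 = 76
y_3 = 267
r_3 = 49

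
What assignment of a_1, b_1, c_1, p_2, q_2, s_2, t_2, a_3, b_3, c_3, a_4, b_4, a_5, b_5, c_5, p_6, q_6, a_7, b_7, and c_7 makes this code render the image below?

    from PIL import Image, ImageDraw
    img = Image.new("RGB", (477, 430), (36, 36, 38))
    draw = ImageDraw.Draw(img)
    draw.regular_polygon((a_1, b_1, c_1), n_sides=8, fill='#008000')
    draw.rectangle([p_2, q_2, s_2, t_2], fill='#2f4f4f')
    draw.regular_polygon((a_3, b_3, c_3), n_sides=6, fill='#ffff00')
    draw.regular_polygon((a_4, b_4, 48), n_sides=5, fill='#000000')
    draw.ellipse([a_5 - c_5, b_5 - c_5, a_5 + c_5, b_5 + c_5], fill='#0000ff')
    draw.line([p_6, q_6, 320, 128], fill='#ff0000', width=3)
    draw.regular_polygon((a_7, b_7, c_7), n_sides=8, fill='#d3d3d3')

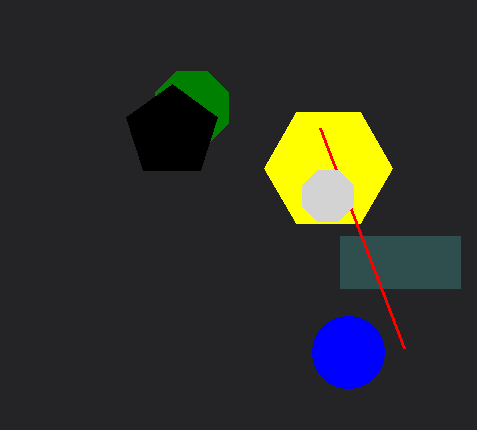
a_1 = 192
b_1 = 108
c_1 = 40
p_2 = 340
q_2 = 236
s_2 = 460
t_2 = 288
a_3 = 328
b_3 = 168
c_3 = 64
a_4 = 172
b_4 = 132
a_5 = 348
b_5 = 352
c_5 = 36
p_6 = 404
q_6 = 348
a_7 = 328
b_7 = 196
c_7 = 28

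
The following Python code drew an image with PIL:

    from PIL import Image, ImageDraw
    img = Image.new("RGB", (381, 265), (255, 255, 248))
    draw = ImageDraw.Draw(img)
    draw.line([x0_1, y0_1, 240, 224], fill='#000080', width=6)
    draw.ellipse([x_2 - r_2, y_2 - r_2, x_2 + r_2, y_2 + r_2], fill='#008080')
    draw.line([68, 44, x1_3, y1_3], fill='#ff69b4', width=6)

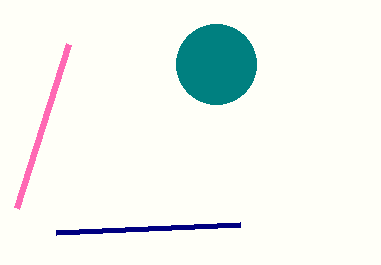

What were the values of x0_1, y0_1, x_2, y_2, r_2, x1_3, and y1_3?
x0_1 = 56
y0_1 = 232
x_2 = 216
y_2 = 64
r_2 = 40
x1_3 = 16
y1_3 = 208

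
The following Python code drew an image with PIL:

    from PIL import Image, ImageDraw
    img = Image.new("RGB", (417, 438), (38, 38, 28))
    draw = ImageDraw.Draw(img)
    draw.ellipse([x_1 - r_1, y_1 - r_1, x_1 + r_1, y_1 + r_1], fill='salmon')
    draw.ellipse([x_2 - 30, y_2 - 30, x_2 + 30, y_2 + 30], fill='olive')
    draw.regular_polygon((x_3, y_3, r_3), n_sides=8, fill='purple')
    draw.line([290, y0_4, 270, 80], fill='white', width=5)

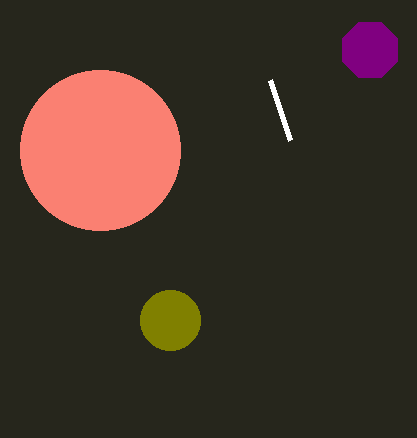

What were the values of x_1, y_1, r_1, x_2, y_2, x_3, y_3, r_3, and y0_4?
x_1 = 100; y_1 = 150; r_1 = 80; x_2 = 170; y_2 = 320; x_3 = 370; y_3 = 50; r_3 = 30; y0_4 = 140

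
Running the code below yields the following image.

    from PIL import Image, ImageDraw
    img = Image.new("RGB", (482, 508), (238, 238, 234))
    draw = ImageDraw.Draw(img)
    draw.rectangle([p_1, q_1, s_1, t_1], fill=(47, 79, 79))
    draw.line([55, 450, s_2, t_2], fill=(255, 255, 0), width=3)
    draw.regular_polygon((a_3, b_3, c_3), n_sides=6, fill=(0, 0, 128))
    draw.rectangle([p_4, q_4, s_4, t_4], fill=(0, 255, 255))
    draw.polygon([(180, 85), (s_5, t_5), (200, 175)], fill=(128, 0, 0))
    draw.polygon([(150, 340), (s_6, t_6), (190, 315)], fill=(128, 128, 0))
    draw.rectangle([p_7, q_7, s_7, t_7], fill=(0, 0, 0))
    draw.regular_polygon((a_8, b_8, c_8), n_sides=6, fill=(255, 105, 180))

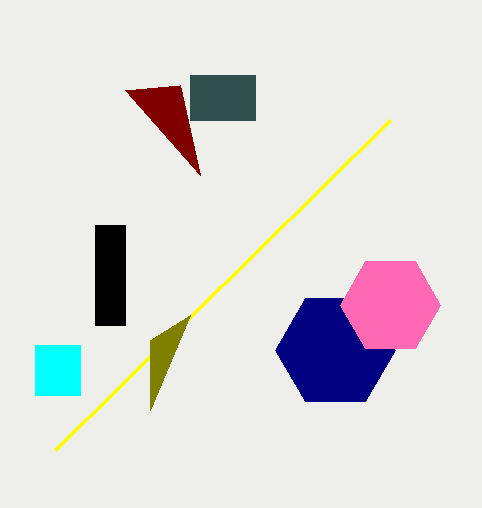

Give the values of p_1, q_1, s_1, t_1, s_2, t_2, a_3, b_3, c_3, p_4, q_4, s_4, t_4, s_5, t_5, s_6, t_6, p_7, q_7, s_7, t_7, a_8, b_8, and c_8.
p_1 = 190, q_1 = 75, s_1 = 255, t_1 = 120, s_2 = 390, t_2 = 120, a_3 = 335, b_3 = 350, c_3 = 60, p_4 = 35, q_4 = 345, s_4 = 80, t_4 = 395, s_5 = 125, t_5 = 90, s_6 = 150, t_6 = 410, p_7 = 95, q_7 = 225, s_7 = 125, t_7 = 325, a_8 = 390, b_8 = 305, c_8 = 50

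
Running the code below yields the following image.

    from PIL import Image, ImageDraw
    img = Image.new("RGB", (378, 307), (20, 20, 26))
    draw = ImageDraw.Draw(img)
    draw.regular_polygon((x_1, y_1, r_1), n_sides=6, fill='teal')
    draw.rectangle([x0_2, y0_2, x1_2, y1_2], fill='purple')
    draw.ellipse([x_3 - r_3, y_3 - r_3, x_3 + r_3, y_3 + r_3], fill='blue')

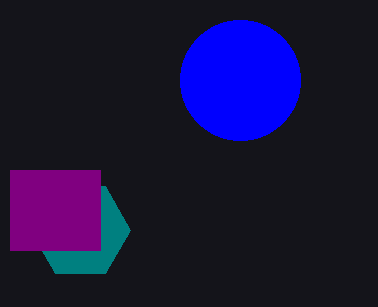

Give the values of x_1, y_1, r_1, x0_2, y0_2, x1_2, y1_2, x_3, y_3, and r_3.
x_1 = 80; y_1 = 230; r_1 = 50; x0_2 = 10; y0_2 = 170; x1_2 = 100; y1_2 = 250; x_3 = 240; y_3 = 80; r_3 = 60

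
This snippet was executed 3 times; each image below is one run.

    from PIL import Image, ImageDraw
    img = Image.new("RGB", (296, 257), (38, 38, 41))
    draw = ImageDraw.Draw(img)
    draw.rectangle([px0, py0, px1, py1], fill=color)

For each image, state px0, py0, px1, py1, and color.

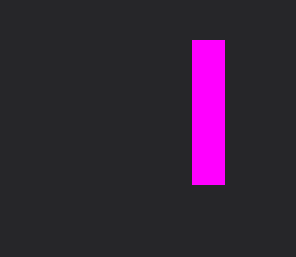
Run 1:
px0 = 192, py0 = 40, px1 = 224, py1 = 184, color = 'magenta'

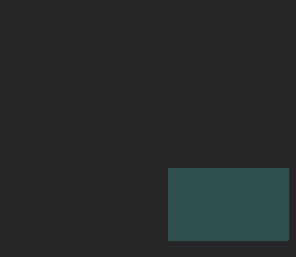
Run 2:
px0 = 168
py0 = 168
px1 = 288
py1 = 240
color = 'darkslategray'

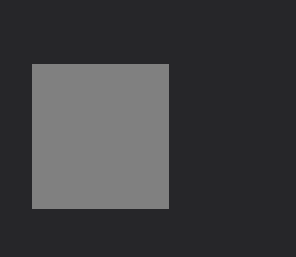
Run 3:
px0 = 32
py0 = 64
px1 = 168
py1 = 208
color = 'gray'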